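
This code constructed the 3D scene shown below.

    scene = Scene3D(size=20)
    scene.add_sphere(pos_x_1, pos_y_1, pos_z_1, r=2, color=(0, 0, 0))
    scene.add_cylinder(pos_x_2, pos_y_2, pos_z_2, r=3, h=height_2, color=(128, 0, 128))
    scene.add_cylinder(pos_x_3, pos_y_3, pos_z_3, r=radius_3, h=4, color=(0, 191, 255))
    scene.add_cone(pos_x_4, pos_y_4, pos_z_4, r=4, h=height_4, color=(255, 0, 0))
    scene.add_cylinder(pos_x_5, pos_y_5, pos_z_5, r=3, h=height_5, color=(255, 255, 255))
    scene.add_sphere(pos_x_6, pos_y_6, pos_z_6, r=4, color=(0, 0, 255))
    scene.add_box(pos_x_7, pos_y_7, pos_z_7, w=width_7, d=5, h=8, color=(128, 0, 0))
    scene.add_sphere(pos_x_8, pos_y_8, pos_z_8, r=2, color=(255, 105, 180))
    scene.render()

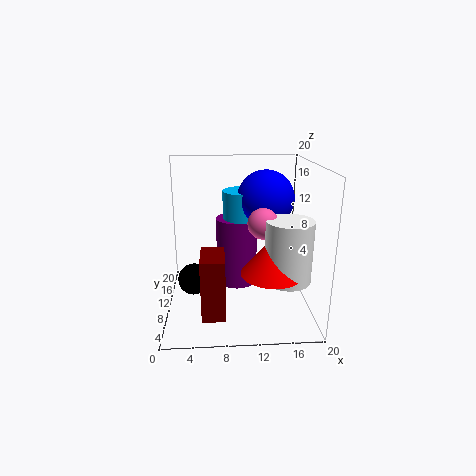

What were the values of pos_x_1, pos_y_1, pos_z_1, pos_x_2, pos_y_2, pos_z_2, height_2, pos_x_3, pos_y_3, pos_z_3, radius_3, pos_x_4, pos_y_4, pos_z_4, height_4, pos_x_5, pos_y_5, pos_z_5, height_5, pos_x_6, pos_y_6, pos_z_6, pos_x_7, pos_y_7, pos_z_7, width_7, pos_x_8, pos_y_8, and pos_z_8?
pos_x_1 = 4
pos_y_1 = 6
pos_z_1 = 6
pos_x_2 = 10
pos_y_2 = 13
pos_z_2 = 2
height_2 = 10
pos_x_3 = 11
pos_y_3 = 13
pos_z_3 = 12
radius_3 = 3
pos_x_4 = 14
pos_y_4 = 5
pos_z_4 = 7
height_4 = 5
pos_x_5 = 16
pos_y_5 = 5
pos_z_5 = 6
height_5 = 8
pos_x_6 = 14
pos_y_6 = 12
pos_z_6 = 15
pos_x_7 = 5
pos_y_7 = 2
pos_z_7 = 2
width_7 = 3
pos_x_8 = 13
pos_y_8 = 7
pos_z_8 = 13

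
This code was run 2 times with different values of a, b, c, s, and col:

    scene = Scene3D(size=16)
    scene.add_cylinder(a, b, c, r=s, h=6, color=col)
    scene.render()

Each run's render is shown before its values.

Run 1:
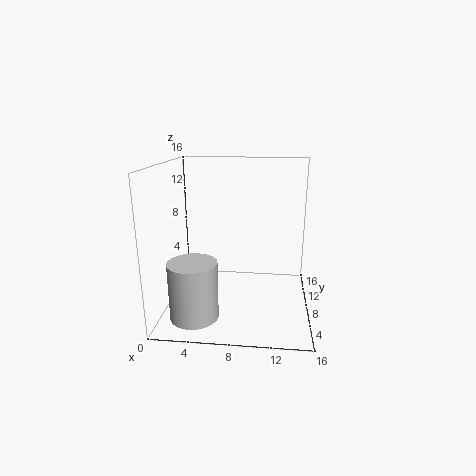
a = 4
b = 3
c = 1
s = 2.5
col = 'lightgray'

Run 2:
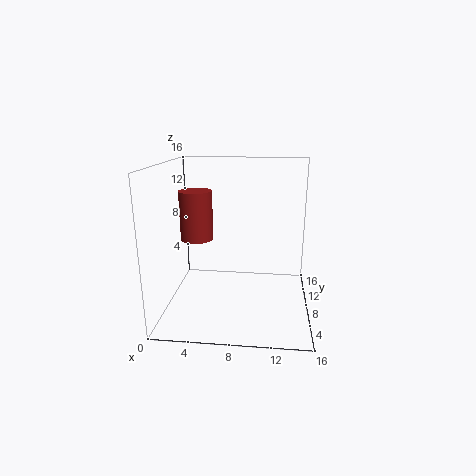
a = 2.5
b = 11.5
c = 6.5
s = 2
col = 'brown'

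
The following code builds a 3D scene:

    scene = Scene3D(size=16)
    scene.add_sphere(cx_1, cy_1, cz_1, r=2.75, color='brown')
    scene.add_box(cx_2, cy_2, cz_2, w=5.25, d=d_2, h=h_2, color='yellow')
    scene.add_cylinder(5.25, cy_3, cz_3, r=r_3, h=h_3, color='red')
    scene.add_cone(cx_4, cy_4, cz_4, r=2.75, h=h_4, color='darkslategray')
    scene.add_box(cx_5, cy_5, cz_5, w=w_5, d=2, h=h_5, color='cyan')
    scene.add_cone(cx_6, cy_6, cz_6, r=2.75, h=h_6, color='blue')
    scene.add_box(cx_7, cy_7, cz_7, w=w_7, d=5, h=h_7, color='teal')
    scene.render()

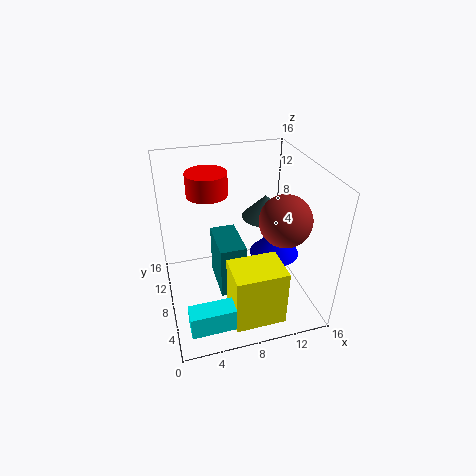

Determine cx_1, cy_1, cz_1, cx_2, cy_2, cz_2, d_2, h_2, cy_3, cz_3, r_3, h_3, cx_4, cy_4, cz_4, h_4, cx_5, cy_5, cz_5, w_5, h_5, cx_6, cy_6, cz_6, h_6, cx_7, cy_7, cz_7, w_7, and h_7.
cx_1 = 12.25; cy_1 = 5.25; cz_1 = 11; cx_2 = 5.75; cy_2 = 0.5; cz_2 = 1.75; d_2 = 4; h_2 = 6.25; cy_3 = 10.5; cz_3 = 12.5; r_3 = 2.25; h_3 = 2.5; cx_4 = 12.25; cy_4 = 11; cz_4 = 8.5; h_4 = 2.75; cx_5 = 1.25; cy_5 = 0.5; cz_5 = 2.25; w_5 = 4.5; h_5 = 2.5; cx_6 = 12; cy_6 = 7; cz_6 = 6; h_6 = 3; cx_7 = 5.25; cy_7 = 4.75; cz_7 = 3; w_7 = 2.75; h_7 = 5.75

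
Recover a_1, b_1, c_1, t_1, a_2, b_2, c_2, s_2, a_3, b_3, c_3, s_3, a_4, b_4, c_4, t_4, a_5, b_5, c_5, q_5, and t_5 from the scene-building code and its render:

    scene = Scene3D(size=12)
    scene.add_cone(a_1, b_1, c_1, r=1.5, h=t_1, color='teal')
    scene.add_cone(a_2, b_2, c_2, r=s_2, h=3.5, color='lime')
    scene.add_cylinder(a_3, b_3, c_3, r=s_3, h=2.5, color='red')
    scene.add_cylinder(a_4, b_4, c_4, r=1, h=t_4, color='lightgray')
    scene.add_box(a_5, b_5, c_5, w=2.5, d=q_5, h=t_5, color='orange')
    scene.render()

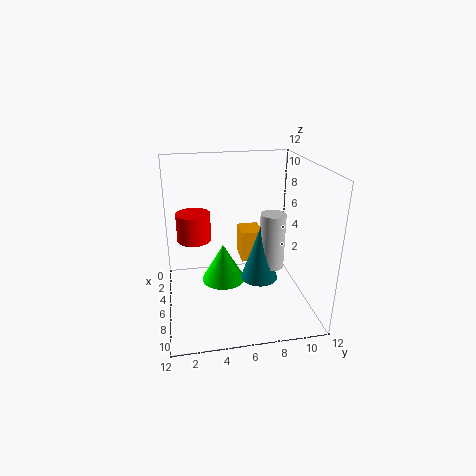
a_1 = 7.5
b_1 = 7.5
c_1 = 3
t_1 = 4.5
a_2 = 4
b_2 = 5
c_2 = 1
s_2 = 2
a_3 = 3.5
b_3 = 2.5
c_3 = 5
s_3 = 1.5
a_4 = 7.5
b_4 = 8.5
c_4 = 4
t_4 = 4.5
a_5 = 0.5
b_5 = 7
c_5 = 2
q_5 = 2
t_5 = 3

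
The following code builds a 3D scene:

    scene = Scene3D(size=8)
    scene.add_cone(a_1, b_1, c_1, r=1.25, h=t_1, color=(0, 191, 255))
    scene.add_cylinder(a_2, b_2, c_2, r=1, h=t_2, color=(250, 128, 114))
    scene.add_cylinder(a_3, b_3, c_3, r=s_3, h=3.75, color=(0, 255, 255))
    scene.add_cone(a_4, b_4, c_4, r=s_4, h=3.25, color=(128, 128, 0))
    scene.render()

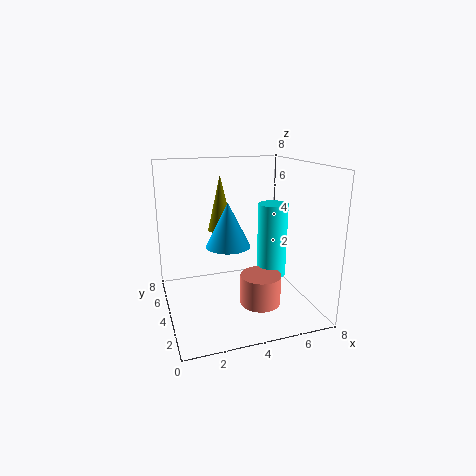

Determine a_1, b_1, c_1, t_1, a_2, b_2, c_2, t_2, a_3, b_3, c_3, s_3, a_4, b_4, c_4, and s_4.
a_1 = 3.5
b_1 = 4.25
c_1 = 3.5
t_1 = 2.5
a_2 = 4.25
b_2 = 1.25
c_2 = 1.5
t_2 = 1.5
a_3 = 5.25
b_3 = 2.25
c_3 = 2.5
s_3 = 0.75
a_4 = 3.5
b_4 = 5.75
c_4 = 4
s_4 = 0.75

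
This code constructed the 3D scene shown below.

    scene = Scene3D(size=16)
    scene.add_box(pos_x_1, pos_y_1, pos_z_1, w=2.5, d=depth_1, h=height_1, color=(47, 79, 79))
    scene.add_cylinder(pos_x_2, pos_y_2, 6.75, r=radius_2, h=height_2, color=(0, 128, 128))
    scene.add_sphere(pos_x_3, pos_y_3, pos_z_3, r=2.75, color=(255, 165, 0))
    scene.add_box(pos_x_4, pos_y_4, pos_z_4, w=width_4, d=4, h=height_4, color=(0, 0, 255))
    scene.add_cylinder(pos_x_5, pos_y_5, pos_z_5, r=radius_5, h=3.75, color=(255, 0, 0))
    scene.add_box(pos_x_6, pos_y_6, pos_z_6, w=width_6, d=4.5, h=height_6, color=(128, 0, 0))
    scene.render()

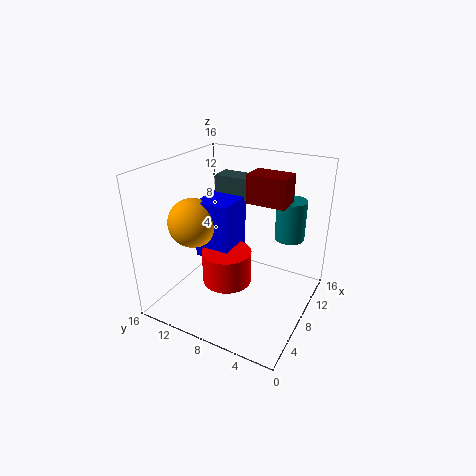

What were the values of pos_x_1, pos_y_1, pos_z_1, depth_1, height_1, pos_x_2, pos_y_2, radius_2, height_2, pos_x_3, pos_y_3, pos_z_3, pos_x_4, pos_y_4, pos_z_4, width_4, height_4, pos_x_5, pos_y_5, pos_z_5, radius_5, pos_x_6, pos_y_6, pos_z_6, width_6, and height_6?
pos_x_1 = 10.25
pos_y_1 = 8
pos_z_1 = 11.5
depth_1 = 4.25
height_1 = 2.5
pos_x_2 = 13
pos_y_2 = 3.75
radius_2 = 1.75
height_2 = 4.75
pos_x_3 = 6.25
pos_y_3 = 12.75
pos_z_3 = 9.5
pos_x_4 = 6.25
pos_y_4 = 8.5
pos_z_4 = 5.5
width_4 = 4.5
height_4 = 6.5
pos_x_5 = 6.75
pos_y_5 = 8.75
pos_z_5 = 3
radius_5 = 2.75
pos_x_6 = 9.75
pos_y_6 = 3.5
pos_z_6 = 11.5
width_6 = 3
height_6 = 3.25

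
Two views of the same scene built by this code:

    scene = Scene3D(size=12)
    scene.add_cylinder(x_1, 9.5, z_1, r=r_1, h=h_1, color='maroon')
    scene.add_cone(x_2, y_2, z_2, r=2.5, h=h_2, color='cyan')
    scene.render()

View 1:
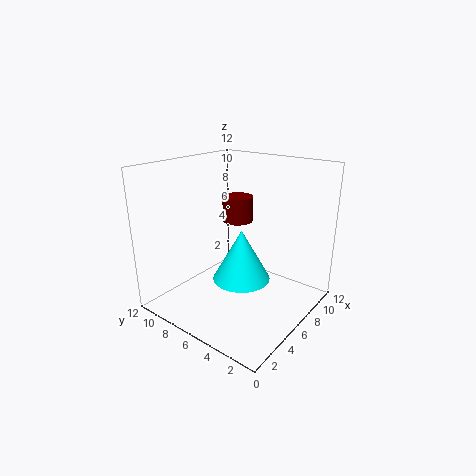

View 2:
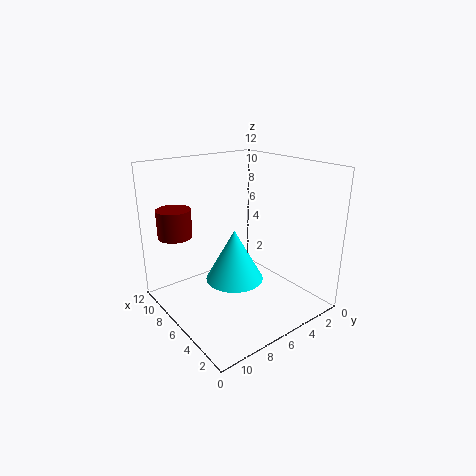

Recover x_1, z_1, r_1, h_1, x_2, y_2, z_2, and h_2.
x_1 = 10.5; z_1 = 5.5; r_1 = 1.5; h_1 = 2.5; x_2 = 6.5; y_2 = 6; z_2 = 2; h_2 = 4.5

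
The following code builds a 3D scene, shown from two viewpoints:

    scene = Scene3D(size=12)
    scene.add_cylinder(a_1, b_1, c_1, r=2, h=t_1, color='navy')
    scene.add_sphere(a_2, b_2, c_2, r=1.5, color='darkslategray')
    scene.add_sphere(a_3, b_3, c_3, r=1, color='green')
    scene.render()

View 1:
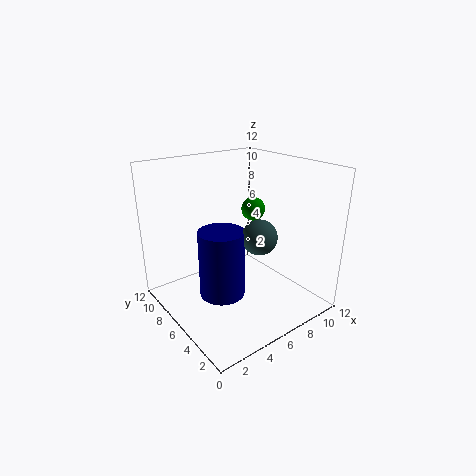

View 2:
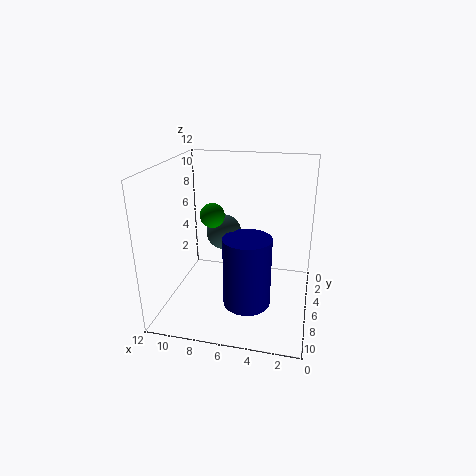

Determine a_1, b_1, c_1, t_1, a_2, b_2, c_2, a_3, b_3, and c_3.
a_1 = 5, b_1 = 7, c_1 = 0.5, t_1 = 6, a_2 = 7.5, b_2 = 5, c_2 = 6, a_3 = 8, b_3 = 6.5, c_3 = 8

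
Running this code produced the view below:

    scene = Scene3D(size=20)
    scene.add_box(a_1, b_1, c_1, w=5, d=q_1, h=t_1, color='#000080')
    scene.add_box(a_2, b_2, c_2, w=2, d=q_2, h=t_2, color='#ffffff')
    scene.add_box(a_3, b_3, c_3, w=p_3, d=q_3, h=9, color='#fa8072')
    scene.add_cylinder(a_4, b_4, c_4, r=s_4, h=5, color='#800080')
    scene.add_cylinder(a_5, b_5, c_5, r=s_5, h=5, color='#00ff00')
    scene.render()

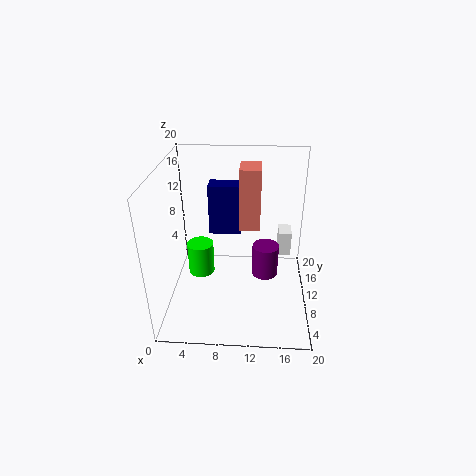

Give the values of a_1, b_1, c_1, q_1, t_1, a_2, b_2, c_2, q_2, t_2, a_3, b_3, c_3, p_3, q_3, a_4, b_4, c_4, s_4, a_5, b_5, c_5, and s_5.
a_1 = 5
b_1 = 16
c_1 = 7
q_1 = 3
t_1 = 8
a_2 = 16
b_2 = 15
c_2 = 4
q_2 = 3
t_2 = 4
a_3 = 10
b_3 = 12
c_3 = 10
p_3 = 3
q_3 = 4
a_4 = 14
b_4 = 13
c_4 = 2
s_4 = 2
a_5 = 4
b_5 = 13
c_5 = 2
s_5 = 2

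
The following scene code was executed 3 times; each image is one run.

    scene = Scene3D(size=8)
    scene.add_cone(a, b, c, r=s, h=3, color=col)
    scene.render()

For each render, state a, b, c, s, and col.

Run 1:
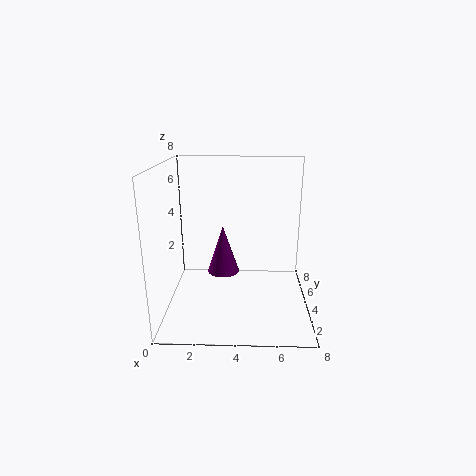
a = 3; b = 6; c = 1; s = 1; col = 'purple'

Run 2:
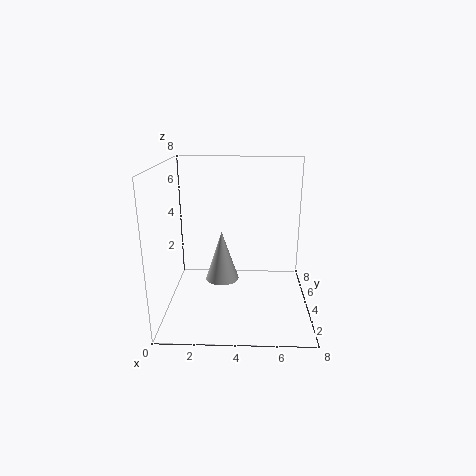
a = 3; b = 5; c = 1; s = 1; col = 'lightgray'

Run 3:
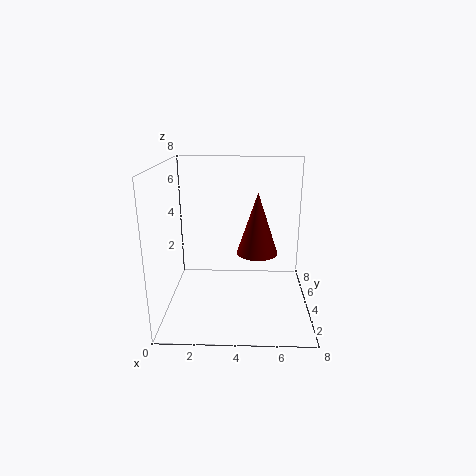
a = 5; b = 2; c = 4; s = 1; col = 'maroon'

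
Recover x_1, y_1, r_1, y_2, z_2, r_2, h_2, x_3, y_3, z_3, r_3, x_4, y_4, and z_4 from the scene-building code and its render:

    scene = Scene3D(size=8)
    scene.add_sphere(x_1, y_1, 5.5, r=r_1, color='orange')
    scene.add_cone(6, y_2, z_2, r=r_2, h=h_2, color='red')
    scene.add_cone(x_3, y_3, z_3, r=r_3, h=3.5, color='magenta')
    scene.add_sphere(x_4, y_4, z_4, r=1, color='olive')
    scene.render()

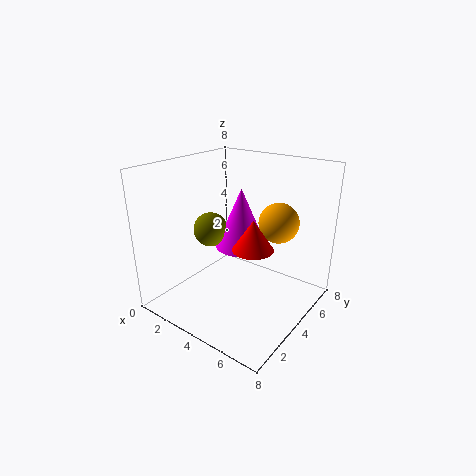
x_1 = 6.5, y_1 = 4, r_1 = 1, y_2 = 2.5, z_2 = 4.5, r_2 = 1, h_2 = 1.5, x_3 = 3.5, y_3 = 5, z_3 = 3, r_3 = 1.5, x_4 = 2, y_4 = 4, z_4 = 4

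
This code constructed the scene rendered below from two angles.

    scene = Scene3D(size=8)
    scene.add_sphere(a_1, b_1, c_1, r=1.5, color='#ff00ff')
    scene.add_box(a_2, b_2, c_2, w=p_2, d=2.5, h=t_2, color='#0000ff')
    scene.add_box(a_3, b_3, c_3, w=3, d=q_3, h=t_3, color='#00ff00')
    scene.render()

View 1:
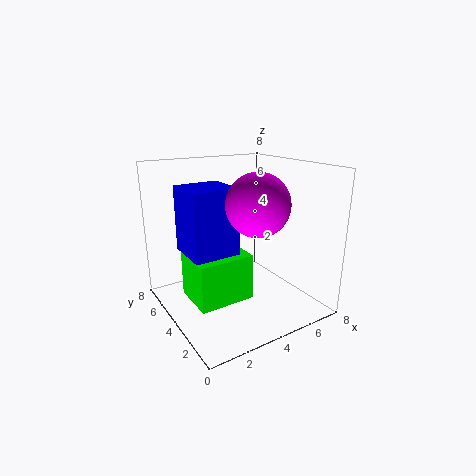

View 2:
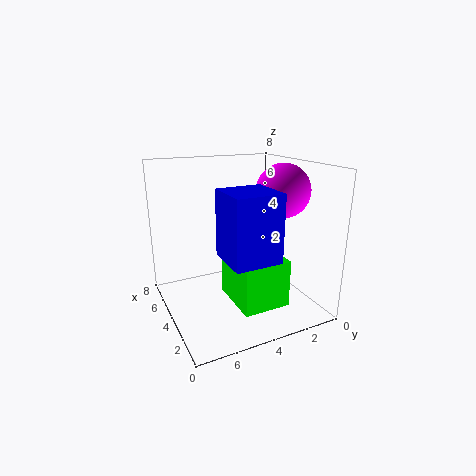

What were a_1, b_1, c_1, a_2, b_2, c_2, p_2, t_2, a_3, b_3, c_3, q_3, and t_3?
a_1 = 3.5; b_1 = 1.5; c_1 = 6.5; a_2 = 1; b_2 = 3; c_2 = 3.5; p_2 = 2.5; t_2 = 3.5; a_3 = 1; b_3 = 2.5; c_3 = 1; q_3 = 2.5; t_3 = 2.5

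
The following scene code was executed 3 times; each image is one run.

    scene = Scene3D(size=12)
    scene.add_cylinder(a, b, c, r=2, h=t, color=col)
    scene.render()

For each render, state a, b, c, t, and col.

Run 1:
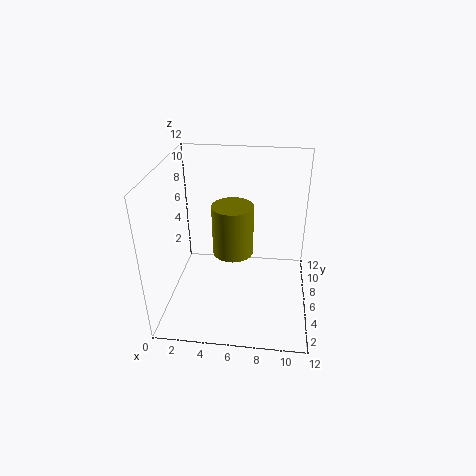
a = 5
b = 10
c = 2
t = 5
col = 'olive'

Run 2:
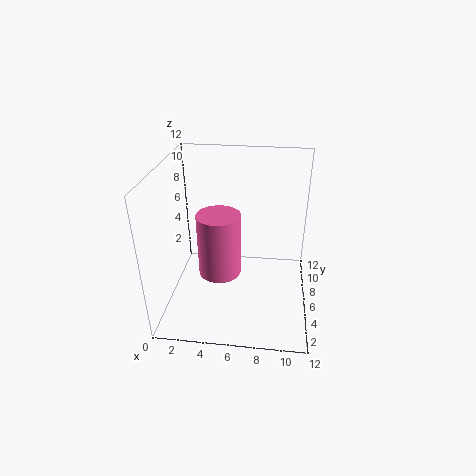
a = 4
b = 8
c = 1
t = 6
col = 'hotpink'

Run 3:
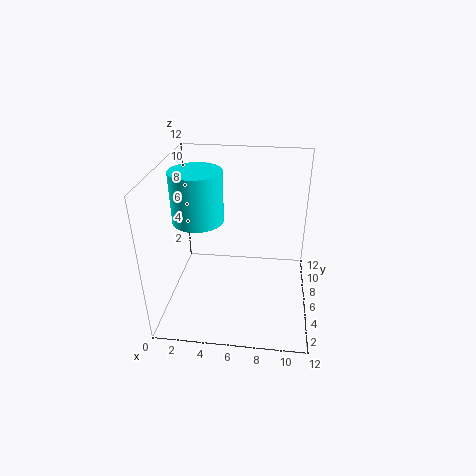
a = 3
b = 5
c = 8
t = 4
col = 'cyan'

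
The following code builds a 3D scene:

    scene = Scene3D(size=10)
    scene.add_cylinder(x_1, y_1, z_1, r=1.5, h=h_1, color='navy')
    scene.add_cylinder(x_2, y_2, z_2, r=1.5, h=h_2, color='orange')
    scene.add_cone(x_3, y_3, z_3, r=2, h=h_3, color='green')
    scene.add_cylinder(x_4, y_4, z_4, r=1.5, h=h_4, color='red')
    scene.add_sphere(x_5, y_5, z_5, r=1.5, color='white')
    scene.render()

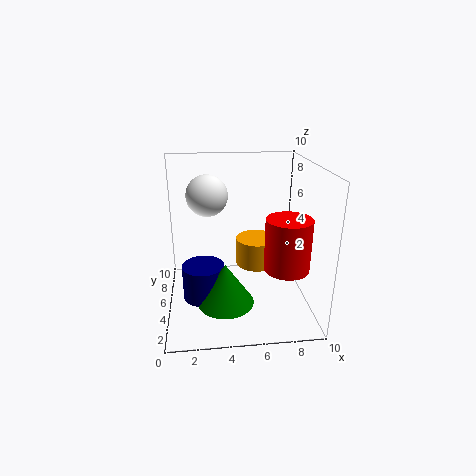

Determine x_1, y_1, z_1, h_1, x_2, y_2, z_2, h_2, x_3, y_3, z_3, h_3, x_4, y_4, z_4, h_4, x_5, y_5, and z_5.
x_1 = 2.5; y_1 = 5; z_1 = 0.5; h_1 = 2.5; x_2 = 6.5; y_2 = 6; z_2 = 2.5; h_2 = 2; x_3 = 4; y_3 = 4; z_3 = 0.5; h_3 = 3; x_4 = 8; y_4 = 3; z_4 = 3.5; h_4 = 3.5; x_5 = 3; y_5 = 7; z_5 = 7.5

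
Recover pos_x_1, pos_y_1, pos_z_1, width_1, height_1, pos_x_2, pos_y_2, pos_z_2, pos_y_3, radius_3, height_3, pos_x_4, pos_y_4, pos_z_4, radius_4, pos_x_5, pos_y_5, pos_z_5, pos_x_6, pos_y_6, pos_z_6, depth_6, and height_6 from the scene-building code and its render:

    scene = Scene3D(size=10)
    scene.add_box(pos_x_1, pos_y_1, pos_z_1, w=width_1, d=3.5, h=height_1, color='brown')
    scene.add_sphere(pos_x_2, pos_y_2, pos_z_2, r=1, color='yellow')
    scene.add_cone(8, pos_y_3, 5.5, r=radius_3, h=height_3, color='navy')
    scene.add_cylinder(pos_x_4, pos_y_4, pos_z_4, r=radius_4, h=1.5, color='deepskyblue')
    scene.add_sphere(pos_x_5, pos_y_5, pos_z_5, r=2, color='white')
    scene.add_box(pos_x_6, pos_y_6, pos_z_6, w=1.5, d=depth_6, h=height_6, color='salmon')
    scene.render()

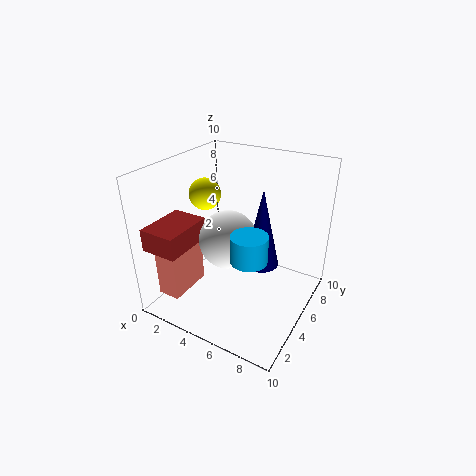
pos_x_1 = 0.5, pos_y_1 = 0.5, pos_z_1 = 5, width_1 = 2.5, height_1 = 1.5, pos_x_2 = 3.5, pos_y_2 = 3.5, pos_z_2 = 8.5, pos_y_3 = 2.5, radius_3 = 1, height_3 = 4.5, pos_x_4 = 8, pos_y_4 = 1, pos_z_4 = 6.5, radius_4 = 1, pos_x_5 = 4.5, pos_y_5 = 4.5, pos_z_5 = 5, pos_x_6 = 1.5, pos_y_6 = 0.5, pos_z_6 = 2, depth_6 = 3, height_6 = 4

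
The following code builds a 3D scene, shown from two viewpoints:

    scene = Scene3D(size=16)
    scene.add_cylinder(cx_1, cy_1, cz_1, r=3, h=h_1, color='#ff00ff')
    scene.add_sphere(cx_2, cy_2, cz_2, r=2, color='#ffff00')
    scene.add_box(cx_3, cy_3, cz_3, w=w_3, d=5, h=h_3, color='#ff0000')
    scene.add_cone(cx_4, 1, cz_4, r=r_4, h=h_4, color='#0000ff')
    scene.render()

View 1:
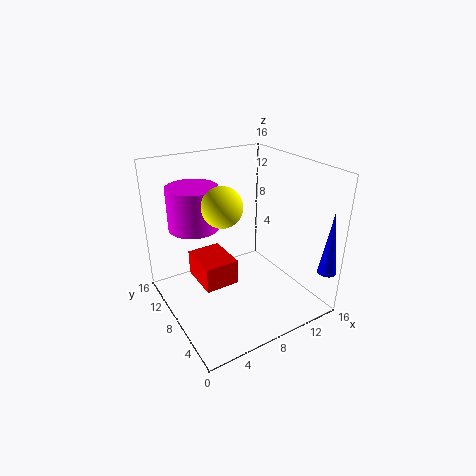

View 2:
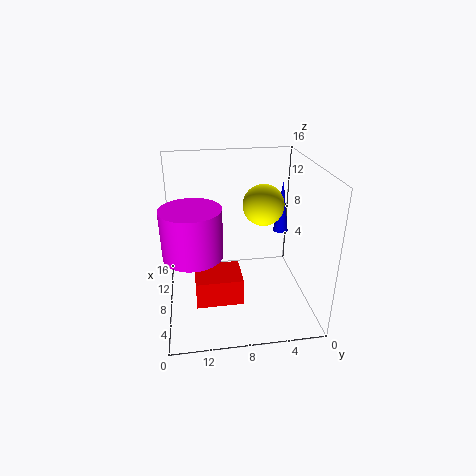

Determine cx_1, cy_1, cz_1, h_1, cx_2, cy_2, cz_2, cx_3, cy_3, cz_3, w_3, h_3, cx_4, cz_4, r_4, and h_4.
cx_1 = 5, cy_1 = 13, cz_1 = 8, h_1 = 5, cx_2 = 5, cy_2 = 6, cz_2 = 13, cx_3 = 4, cy_3 = 8, cz_3 = 2, w_3 = 4, h_3 = 3, cx_4 = 15, cz_4 = 5, r_4 = 1, h_4 = 7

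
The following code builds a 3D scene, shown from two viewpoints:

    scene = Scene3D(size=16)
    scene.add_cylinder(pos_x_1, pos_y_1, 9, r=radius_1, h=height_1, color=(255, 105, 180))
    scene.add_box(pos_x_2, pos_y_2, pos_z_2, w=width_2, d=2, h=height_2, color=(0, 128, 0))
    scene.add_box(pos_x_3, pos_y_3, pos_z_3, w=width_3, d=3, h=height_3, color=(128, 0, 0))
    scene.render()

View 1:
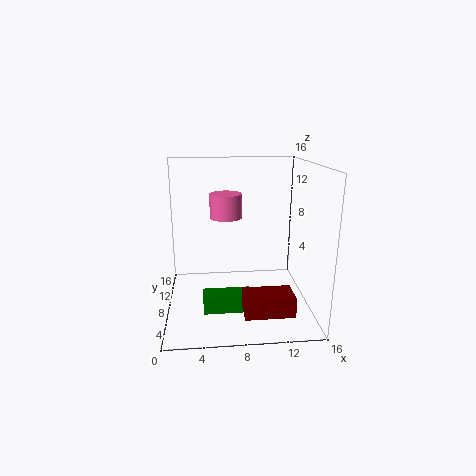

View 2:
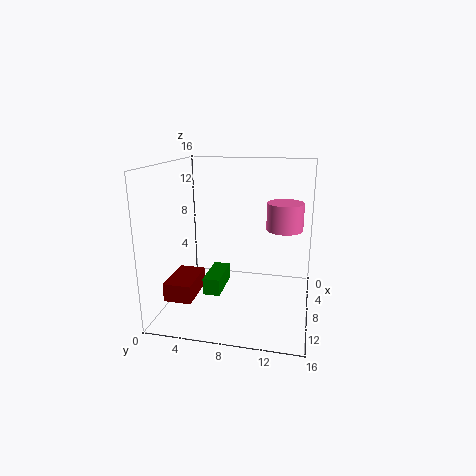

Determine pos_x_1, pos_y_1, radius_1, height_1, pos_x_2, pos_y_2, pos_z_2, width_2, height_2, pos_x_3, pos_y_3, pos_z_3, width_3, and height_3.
pos_x_1 = 7; pos_y_1 = 13; radius_1 = 2; height_1 = 3; pos_x_2 = 4; pos_y_2 = 4; pos_z_2 = 1; width_2 = 5; height_2 = 2; pos_x_3 = 8; pos_y_3 = 1; pos_z_3 = 2; width_3 = 5; height_3 = 2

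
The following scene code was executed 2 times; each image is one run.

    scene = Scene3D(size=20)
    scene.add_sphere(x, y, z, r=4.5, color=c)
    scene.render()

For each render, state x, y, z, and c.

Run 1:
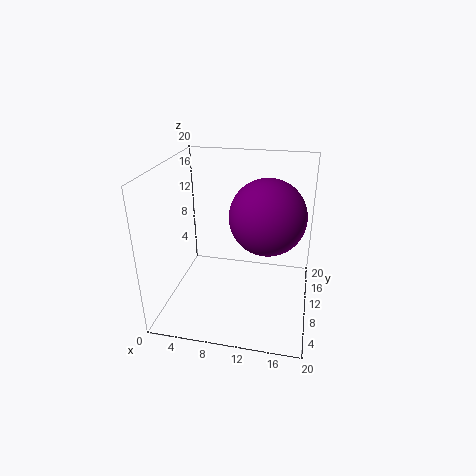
x = 14.5, y = 5.5, z = 15.5, c = 'purple'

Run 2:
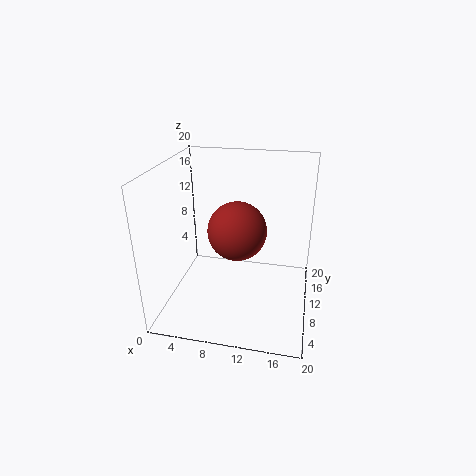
x = 9, y = 14, z = 9, c = 'brown'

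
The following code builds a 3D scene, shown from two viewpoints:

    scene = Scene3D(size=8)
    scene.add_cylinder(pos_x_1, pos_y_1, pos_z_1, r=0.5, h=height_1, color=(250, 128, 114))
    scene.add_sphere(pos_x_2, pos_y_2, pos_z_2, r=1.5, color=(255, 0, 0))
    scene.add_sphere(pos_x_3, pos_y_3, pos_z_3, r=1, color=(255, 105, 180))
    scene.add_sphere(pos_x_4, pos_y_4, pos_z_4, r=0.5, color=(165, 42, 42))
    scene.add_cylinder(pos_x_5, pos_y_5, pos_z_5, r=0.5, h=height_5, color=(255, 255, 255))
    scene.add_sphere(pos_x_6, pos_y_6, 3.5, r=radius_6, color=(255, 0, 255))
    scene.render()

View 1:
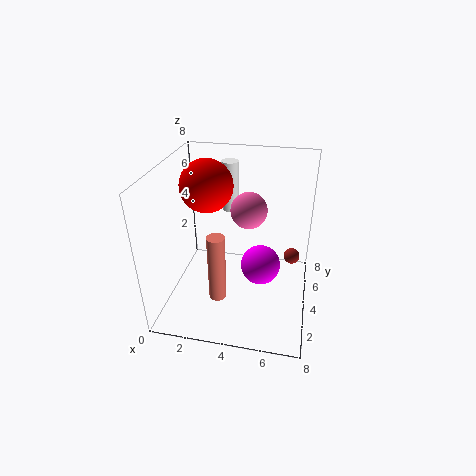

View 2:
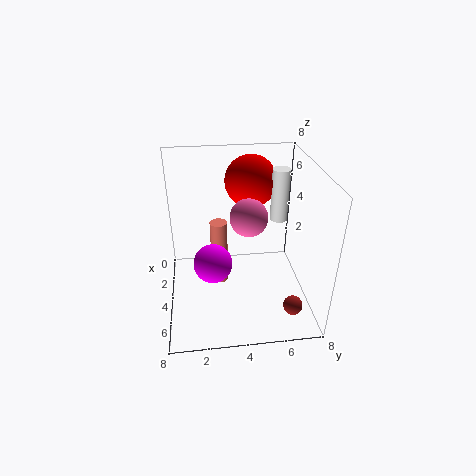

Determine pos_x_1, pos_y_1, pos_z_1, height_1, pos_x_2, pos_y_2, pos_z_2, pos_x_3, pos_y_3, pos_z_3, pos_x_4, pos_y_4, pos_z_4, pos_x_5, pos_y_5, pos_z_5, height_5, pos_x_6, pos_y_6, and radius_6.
pos_x_1 = 3; pos_y_1 = 3; pos_z_1 = 0.5; height_1 = 4; pos_x_2 = 2; pos_y_2 = 5; pos_z_2 = 6.5; pos_x_3 = 4.5; pos_y_3 = 4.5; pos_z_3 = 5.5; pos_x_4 = 7; pos_y_4 = 6.5; pos_z_4 = 1.5; pos_x_5 = 3; pos_y_5 = 6.5; pos_z_5 = 4.5; height_5 = 3; pos_x_6 = 5.5; pos_y_6 = 2.5; radius_6 = 1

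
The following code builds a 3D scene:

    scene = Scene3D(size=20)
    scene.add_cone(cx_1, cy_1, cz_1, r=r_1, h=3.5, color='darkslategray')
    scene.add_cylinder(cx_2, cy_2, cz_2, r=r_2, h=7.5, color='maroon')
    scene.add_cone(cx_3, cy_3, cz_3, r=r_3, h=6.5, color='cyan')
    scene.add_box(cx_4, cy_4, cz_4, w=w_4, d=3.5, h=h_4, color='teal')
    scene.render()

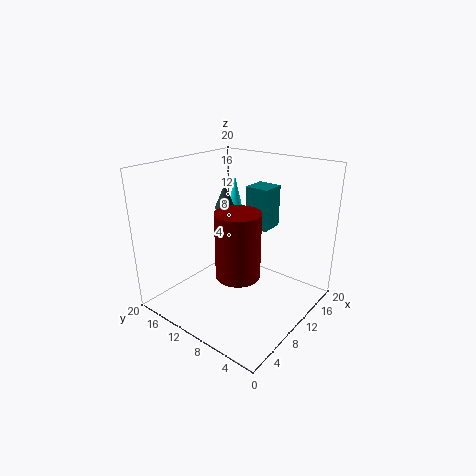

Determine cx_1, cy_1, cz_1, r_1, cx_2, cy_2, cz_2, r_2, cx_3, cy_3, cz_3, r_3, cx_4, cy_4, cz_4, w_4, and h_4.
cx_1 = 12
cy_1 = 14
cz_1 = 13
r_1 = 1.5
cx_2 = 3
cy_2 = 4.5
cz_2 = 9.5
r_2 = 2.5
cx_3 = 15
cy_3 = 14.5
cz_3 = 10.5
r_3 = 1.5
cx_4 = 13
cy_4 = 7.5
cz_4 = 10.5
w_4 = 3.5
h_4 = 6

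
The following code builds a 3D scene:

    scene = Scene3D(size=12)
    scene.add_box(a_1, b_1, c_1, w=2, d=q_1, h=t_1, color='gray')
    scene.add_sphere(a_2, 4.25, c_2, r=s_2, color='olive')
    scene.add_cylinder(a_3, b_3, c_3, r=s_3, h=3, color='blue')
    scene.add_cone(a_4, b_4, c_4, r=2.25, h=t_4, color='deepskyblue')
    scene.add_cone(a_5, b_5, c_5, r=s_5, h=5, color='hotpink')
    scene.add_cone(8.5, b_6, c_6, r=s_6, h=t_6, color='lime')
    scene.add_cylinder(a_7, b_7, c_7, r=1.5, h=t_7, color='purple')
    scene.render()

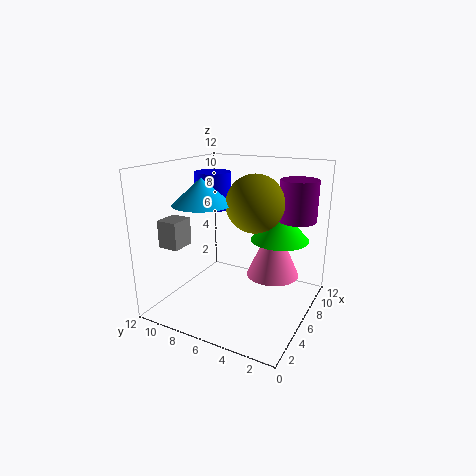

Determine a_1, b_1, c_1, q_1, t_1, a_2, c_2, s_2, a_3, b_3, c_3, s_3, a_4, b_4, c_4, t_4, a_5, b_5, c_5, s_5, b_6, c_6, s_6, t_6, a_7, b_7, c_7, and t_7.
a_1 = 2.25; b_1 = 9.5; c_1 = 5.5; q_1 = 1.75; t_1 = 2.25; a_2 = 5.5; c_2 = 9.25; s_2 = 2.25; a_3 = 6.25; b_3 = 8.5; c_3 = 8.25; s_3 = 1.5; a_4 = 3.5; b_4 = 7.75; c_4 = 9.25; t_4 = 2; a_5 = 7.75; b_5 = 3.5; c_5 = 2.5; s_5 = 2.25; b_6 = 3.25; c_6 = 5.5; s_6 = 2.5; t_6 = 2.75; a_7 = 7.5; b_7 = 1.5; c_7 = 7.75; t_7 = 3.25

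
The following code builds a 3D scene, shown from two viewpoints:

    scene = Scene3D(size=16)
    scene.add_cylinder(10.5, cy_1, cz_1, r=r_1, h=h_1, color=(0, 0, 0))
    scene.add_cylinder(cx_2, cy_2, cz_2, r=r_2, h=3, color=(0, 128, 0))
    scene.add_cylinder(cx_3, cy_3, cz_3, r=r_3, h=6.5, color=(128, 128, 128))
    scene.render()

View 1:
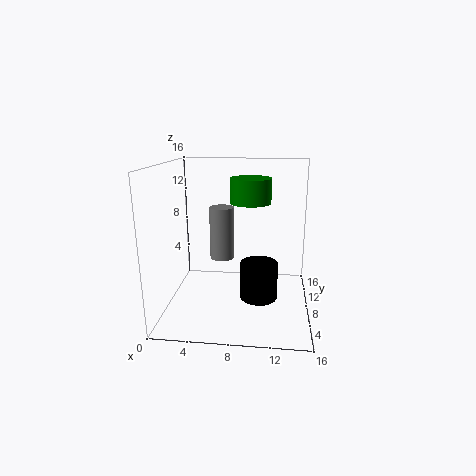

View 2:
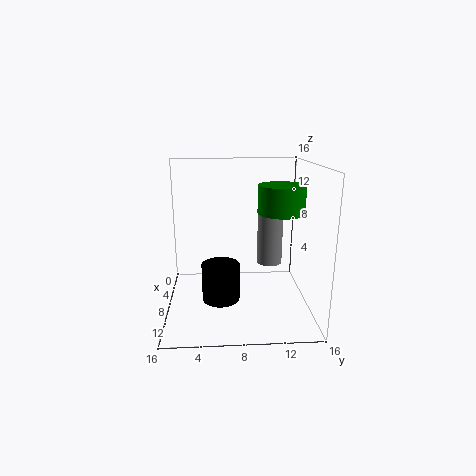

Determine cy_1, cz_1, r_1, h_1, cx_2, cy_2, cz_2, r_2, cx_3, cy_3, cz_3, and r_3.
cy_1 = 6
cz_1 = 2
r_1 = 2
h_1 = 4
cx_2 = 9
cy_2 = 12.5
cz_2 = 11
r_2 = 2.5
cx_3 = 5.5
cy_3 = 12
cz_3 = 4
r_3 = 1.5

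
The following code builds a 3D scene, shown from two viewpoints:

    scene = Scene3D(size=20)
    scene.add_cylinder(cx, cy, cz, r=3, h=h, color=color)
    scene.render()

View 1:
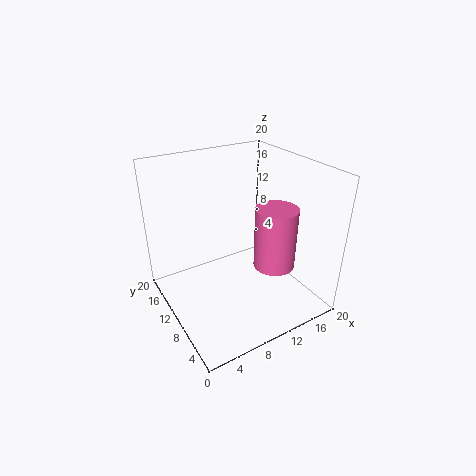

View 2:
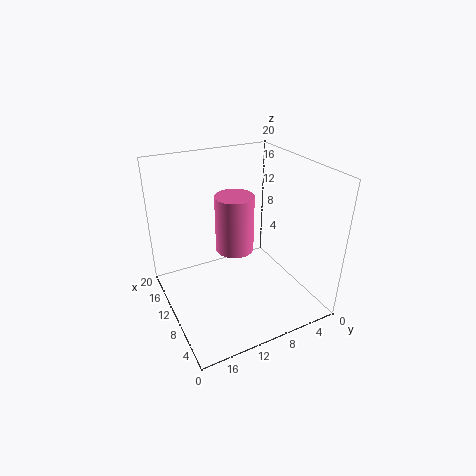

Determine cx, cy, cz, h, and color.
cx = 15
cy = 8
cz = 5
h = 9
color = 'hotpink'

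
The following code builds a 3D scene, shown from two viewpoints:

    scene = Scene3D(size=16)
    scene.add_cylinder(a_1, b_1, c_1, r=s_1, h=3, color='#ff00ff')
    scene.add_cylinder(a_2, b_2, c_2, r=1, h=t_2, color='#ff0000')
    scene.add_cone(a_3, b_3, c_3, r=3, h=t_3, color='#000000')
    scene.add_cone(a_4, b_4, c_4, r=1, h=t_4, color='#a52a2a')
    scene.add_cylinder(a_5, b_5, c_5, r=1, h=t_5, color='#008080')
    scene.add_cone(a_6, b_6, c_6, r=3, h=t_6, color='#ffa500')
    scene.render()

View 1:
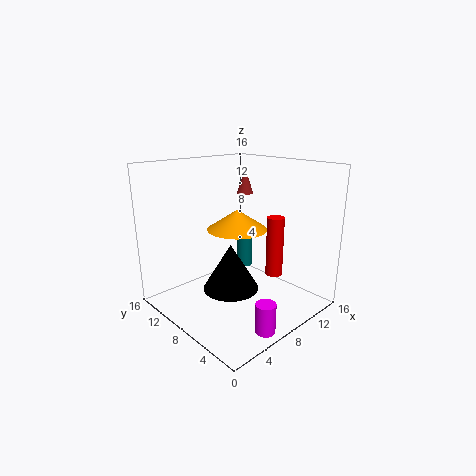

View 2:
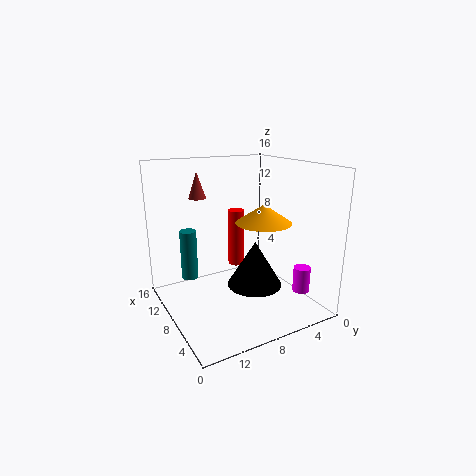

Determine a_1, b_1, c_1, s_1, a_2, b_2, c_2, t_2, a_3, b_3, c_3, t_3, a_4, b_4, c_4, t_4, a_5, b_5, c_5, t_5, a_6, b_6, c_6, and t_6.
a_1 = 5
b_1 = 1
c_1 = 1
s_1 = 1
a_2 = 12
b_2 = 6
c_2 = 3
t_2 = 7
a_3 = 6
b_3 = 7
c_3 = 3
t_3 = 5
a_4 = 12
b_4 = 11
c_4 = 12
t_4 = 3
a_5 = 13
b_5 = 12
c_5 = 2
t_5 = 6
a_6 = 6
b_6 = 6
c_6 = 10
t_6 = 2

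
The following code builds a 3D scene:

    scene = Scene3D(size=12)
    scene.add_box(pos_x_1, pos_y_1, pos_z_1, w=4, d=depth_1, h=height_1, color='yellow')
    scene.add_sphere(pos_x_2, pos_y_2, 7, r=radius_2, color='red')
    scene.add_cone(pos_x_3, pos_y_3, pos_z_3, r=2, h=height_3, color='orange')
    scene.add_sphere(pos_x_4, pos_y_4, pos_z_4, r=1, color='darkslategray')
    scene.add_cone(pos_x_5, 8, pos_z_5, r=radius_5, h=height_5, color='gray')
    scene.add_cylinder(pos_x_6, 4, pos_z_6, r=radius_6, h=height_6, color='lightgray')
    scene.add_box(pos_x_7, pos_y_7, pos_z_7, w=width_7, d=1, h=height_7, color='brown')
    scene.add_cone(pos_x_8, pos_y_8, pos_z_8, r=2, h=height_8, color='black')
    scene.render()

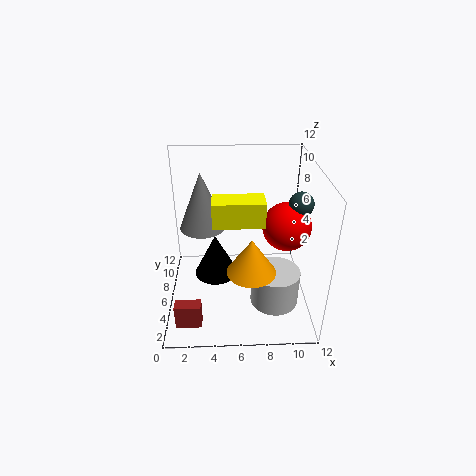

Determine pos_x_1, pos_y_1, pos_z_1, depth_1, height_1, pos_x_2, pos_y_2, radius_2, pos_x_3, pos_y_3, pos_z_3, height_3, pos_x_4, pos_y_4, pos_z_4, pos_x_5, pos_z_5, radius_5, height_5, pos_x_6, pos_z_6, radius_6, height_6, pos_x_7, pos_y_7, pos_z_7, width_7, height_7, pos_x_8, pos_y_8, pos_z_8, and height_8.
pos_x_1 = 4
pos_y_1 = 4
pos_z_1 = 8
depth_1 = 2
height_1 = 2
pos_x_2 = 10
pos_y_2 = 6
radius_2 = 2
pos_x_3 = 7
pos_y_3 = 4
pos_z_3 = 4
height_3 = 3
pos_x_4 = 11
pos_y_4 = 6
pos_z_4 = 9
pos_x_5 = 3
pos_z_5 = 6
radius_5 = 2
height_5 = 5
pos_x_6 = 9
pos_z_6 = 1
radius_6 = 2
height_6 = 3
pos_x_7 = 1
pos_y_7 = 1
pos_z_7 = 1
width_7 = 2
height_7 = 2
pos_x_8 = 4
pos_y_8 = 8
pos_z_8 = 1
height_8 = 4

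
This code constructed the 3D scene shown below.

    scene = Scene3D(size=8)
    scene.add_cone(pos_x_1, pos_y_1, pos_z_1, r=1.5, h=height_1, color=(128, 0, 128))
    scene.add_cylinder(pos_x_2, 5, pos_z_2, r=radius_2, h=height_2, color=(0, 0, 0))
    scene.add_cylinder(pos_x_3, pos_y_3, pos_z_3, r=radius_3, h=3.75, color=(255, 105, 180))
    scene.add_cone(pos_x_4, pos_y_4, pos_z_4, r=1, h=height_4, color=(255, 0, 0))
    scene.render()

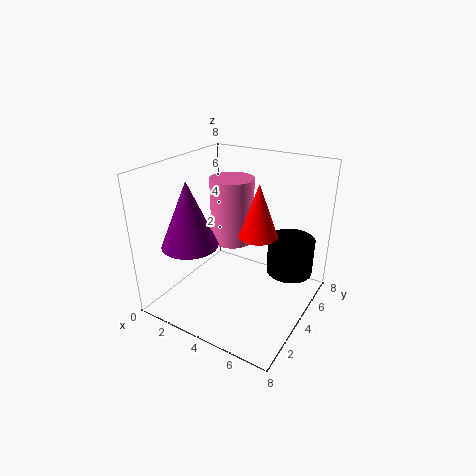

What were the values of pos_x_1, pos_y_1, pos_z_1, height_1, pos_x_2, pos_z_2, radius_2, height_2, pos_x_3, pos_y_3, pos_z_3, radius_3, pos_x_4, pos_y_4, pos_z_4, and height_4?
pos_x_1 = 2.25, pos_y_1 = 2, pos_z_1 = 4, height_1 = 3.5, pos_x_2 = 6.75, pos_z_2 = 2.25, radius_2 = 1.25, height_2 = 2, pos_x_3 = 3, pos_y_3 = 5, pos_z_3 = 3.25, radius_3 = 1.25, pos_x_4 = 5.5, pos_y_4 = 3.5, pos_z_4 = 4.75, height_4 = 2.75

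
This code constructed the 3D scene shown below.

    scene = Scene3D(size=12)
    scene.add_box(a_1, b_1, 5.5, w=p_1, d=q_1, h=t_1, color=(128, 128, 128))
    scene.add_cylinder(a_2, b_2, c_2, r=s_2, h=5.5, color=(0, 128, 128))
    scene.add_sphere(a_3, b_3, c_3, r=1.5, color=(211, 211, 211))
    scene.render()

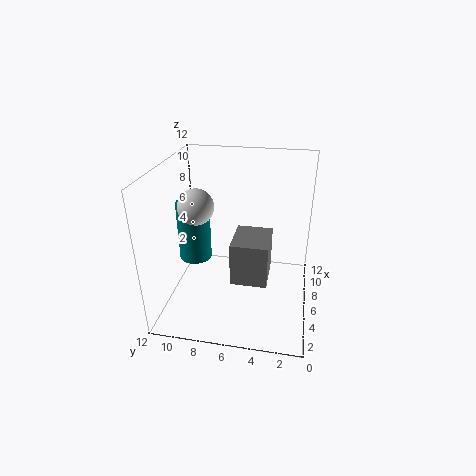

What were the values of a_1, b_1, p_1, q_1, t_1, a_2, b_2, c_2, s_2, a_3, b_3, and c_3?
a_1 = 0.5, b_1 = 3, p_1 = 3, q_1 = 2.5, t_1 = 3, a_2 = 8, b_2 = 10.5, c_2 = 2.5, s_2 = 1.5, a_3 = 6, b_3 = 9.5, c_3 = 8.5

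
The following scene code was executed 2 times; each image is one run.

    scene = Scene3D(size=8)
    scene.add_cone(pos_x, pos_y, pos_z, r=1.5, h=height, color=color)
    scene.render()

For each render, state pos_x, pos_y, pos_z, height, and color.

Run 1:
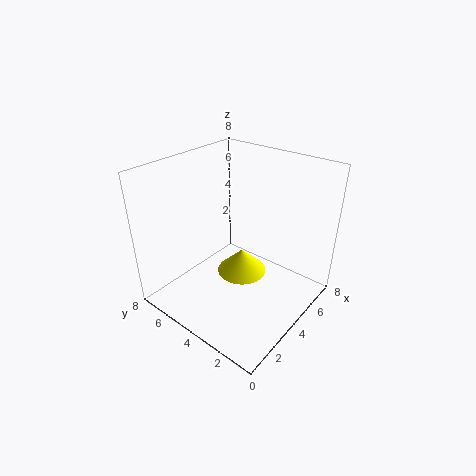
pos_x = 5; pos_y = 4.5; pos_z = 1; height = 1.5; color = 'yellow'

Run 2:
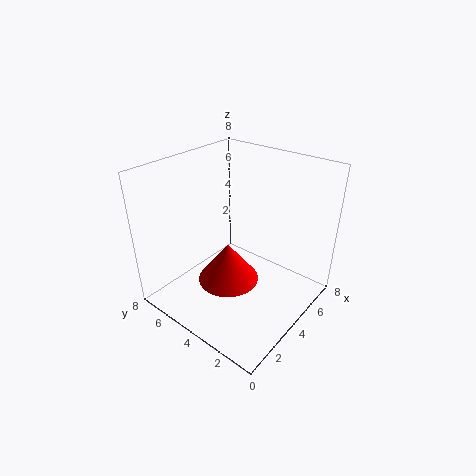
pos_x = 2; pos_y = 3; pos_z = 3; height = 2; color = 'red'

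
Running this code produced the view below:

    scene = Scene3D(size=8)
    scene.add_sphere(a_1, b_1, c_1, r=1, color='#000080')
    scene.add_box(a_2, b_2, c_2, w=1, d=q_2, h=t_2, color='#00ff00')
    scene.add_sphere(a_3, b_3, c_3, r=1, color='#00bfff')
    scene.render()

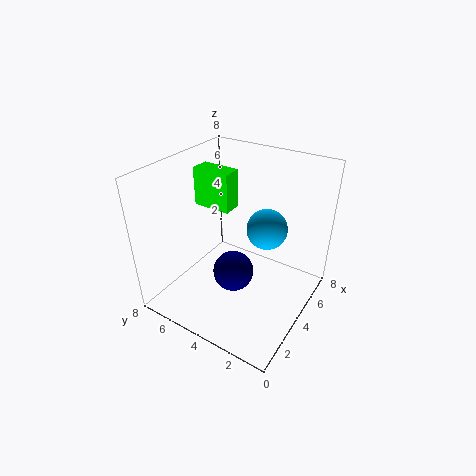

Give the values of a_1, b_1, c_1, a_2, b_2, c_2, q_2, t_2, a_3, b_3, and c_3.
a_1 = 2, b_1 = 3, c_1 = 3.5, a_2 = 3, b_2 = 4, c_2 = 6, q_2 = 2, t_2 = 2, a_3 = 3.5, b_3 = 2, c_3 = 5.5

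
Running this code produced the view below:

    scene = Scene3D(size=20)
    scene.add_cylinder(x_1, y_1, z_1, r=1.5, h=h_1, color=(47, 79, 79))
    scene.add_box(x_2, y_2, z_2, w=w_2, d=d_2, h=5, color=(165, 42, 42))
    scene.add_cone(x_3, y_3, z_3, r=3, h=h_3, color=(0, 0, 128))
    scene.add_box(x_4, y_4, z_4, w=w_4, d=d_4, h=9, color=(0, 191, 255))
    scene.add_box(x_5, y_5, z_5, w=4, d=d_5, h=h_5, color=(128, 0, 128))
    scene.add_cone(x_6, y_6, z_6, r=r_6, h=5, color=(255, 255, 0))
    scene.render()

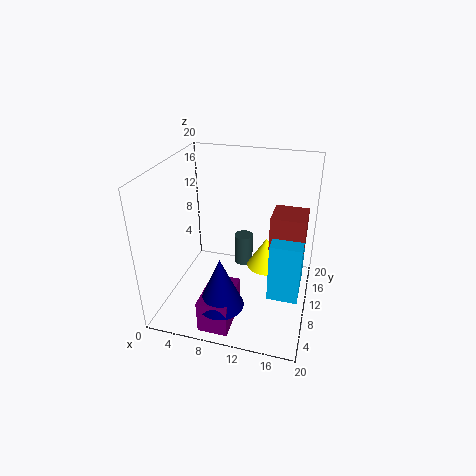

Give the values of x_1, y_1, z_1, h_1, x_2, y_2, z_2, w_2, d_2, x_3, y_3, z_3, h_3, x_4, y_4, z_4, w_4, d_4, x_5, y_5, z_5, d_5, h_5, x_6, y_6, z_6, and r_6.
x_1 = 9
y_1 = 17
z_1 = 1.5
h_1 = 5
x_2 = 14
y_2 = 12
z_2 = 7.5
w_2 = 5
d_2 = 5
x_3 = 9.5
y_3 = 3.5
z_3 = 3.5
h_3 = 7
x_4 = 14.5
y_4 = 9.5
z_4 = 0.5
w_4 = 4.5
d_4 = 7
x_5 = 7
y_5 = 1
z_5 = 0.5
d_5 = 6.5
h_5 = 4.5
x_6 = 13
y_6 = 16
z_6 = 2
r_6 = 3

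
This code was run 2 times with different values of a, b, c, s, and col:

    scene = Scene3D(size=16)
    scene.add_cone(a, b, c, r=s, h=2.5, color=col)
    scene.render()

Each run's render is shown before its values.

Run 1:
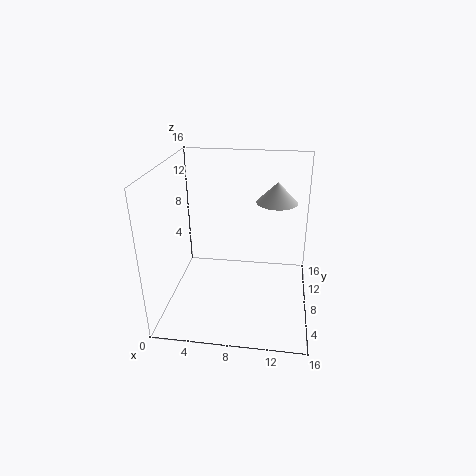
a = 12, b = 13, c = 10.5, s = 2.5, col = 'lightgray'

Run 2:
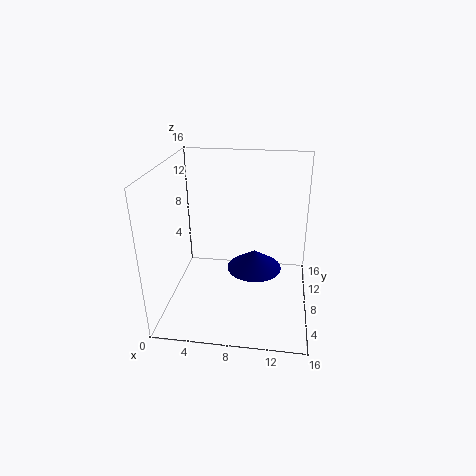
a = 9.5, b = 12.5, c = 1.5, s = 3.5, col = 'navy'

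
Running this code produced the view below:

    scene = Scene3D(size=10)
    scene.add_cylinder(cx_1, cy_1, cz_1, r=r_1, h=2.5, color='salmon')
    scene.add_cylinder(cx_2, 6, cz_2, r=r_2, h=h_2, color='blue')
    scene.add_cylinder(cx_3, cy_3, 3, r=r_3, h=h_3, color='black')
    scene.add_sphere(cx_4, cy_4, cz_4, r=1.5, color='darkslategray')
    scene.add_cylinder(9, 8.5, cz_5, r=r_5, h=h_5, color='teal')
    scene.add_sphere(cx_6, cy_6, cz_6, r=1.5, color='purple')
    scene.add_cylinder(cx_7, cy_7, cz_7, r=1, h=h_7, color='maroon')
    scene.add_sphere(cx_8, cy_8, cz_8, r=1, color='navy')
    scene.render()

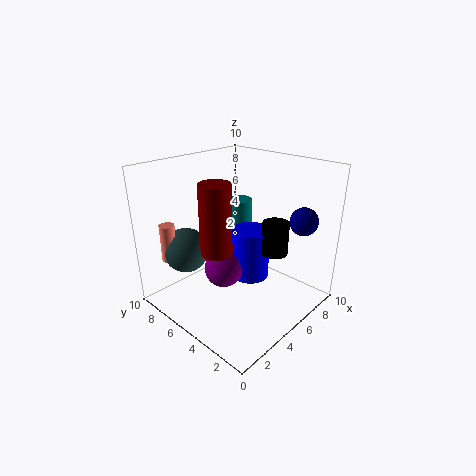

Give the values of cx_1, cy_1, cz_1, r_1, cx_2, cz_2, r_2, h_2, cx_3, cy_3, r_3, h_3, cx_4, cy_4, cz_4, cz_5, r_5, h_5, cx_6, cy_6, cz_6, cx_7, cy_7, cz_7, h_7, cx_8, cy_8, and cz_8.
cx_1 = 1
cy_1 = 7.5
cz_1 = 4
r_1 = 0.5
cx_2 = 7.5
cz_2 = 0.5
r_2 = 1.5
h_2 = 4
cx_3 = 8
cy_3 = 4
r_3 = 1
h_3 = 2.5
cx_4 = 2
cy_4 = 7
cz_4 = 4.5
cz_5 = 2
r_5 = 1
h_5 = 4
cx_6 = 5.5
cy_6 = 7
cz_6 = 1.5
cx_7 = 2.5
cy_7 = 4.5
cz_7 = 5
h_7 = 4.5
cx_8 = 8.5
cy_8 = 2
cz_8 = 6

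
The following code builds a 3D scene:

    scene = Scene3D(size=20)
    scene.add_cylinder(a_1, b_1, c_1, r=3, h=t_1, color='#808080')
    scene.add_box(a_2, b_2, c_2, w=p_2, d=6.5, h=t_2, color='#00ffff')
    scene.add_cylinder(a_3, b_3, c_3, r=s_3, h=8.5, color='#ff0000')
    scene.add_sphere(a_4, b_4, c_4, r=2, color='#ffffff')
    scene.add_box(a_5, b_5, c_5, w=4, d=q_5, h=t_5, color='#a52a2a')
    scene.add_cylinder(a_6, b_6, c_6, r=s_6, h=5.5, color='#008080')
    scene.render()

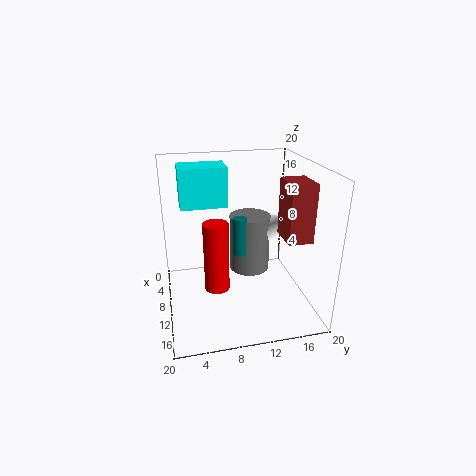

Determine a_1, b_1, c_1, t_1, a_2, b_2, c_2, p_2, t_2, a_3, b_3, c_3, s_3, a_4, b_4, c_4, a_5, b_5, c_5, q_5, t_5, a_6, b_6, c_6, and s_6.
a_1 = 7
b_1 = 12.5
c_1 = 3.5
t_1 = 8.5
a_2 = 4
b_2 = 2.5
c_2 = 14
p_2 = 4.5
t_2 = 5.5
a_3 = 16
b_3 = 6
c_3 = 6.5
s_3 = 1.5
a_4 = 7.5
b_4 = 15.5
c_4 = 10
a_5 = 14.5
b_5 = 14
c_5 = 12.5
q_5 = 3
t_5 = 7
a_6 = 9
b_6 = 10.5
c_6 = 7
s_6 = 1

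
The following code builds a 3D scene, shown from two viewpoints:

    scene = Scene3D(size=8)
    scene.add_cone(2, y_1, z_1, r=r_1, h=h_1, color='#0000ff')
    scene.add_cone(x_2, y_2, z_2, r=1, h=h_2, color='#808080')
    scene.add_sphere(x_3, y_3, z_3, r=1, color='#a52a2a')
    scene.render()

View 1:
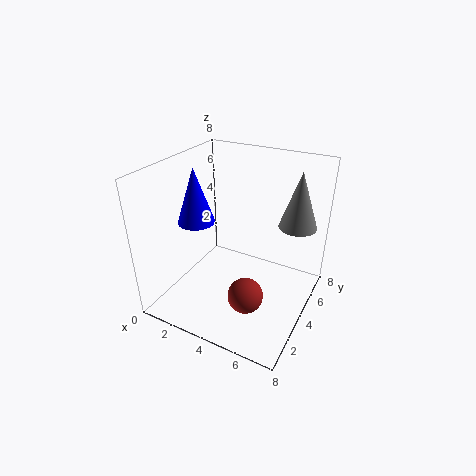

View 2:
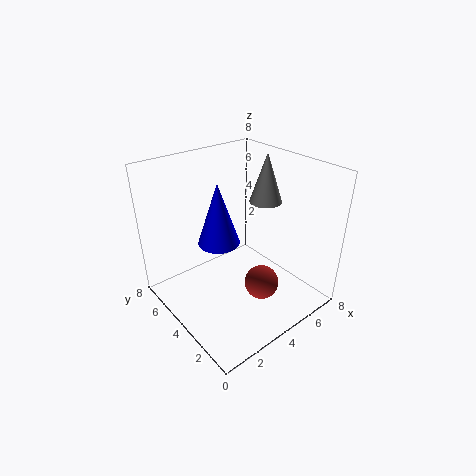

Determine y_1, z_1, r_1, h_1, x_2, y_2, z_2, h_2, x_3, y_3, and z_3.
y_1 = 3
z_1 = 5
r_1 = 1
h_1 = 3
x_2 = 7
y_2 = 5
z_2 = 5
h_2 = 3
x_3 = 5
y_3 = 3
z_3 = 1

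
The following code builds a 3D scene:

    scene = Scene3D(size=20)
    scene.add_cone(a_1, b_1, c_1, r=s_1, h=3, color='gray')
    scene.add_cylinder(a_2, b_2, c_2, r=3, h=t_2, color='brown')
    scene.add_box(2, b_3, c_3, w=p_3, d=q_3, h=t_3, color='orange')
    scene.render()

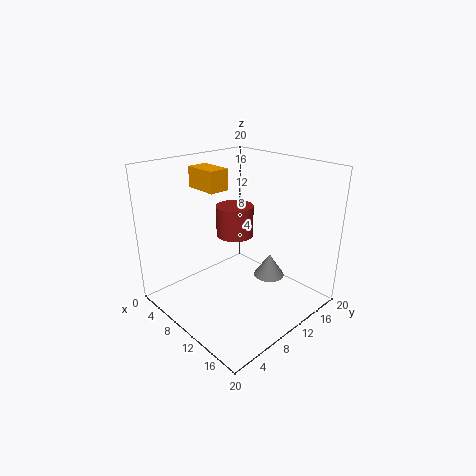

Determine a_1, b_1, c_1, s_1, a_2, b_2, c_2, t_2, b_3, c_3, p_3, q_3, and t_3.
a_1 = 15; b_1 = 11; c_1 = 6; s_1 = 2; a_2 = 4; b_2 = 15; c_2 = 7; t_2 = 5; b_3 = 8; c_3 = 16; p_3 = 5; q_3 = 3; t_3 = 3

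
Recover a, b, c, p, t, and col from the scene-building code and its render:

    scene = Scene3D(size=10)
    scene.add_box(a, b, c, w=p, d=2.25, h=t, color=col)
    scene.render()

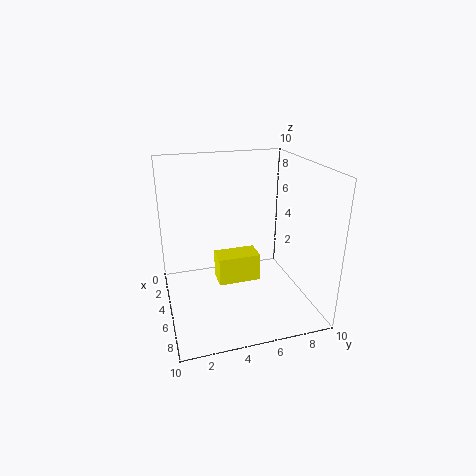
a = 8.75
b = 2.5
c = 4.75
p = 1.25
t = 1.5
col = 'yellow'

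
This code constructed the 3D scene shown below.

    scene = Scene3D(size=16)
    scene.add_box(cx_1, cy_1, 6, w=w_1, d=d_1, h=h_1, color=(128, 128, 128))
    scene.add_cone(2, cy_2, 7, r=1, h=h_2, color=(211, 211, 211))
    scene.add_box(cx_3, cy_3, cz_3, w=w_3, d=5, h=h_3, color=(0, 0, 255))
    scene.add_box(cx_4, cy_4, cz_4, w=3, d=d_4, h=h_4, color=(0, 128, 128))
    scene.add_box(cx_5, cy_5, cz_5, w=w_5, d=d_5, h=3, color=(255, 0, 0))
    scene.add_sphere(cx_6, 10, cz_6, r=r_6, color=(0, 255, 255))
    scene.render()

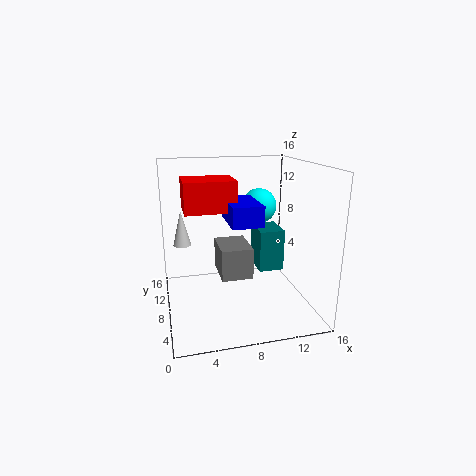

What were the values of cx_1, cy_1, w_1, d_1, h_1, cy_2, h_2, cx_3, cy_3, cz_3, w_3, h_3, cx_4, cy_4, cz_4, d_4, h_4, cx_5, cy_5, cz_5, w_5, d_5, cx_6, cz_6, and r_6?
cx_1 = 5; cy_1 = 2; w_1 = 3; d_1 = 4; h_1 = 3; cy_2 = 10; h_2 = 4; cx_3 = 6; cy_3 = 2; cz_3 = 11; w_3 = 3; h_3 = 2; cx_4 = 11; cy_4 = 9; cz_4 = 3; d_4 = 4; h_4 = 5; cx_5 = 2; cy_5 = 4; cz_5 = 12; w_5 = 5; d_5 = 4; cx_6 = 11; cz_6 = 11; r_6 = 2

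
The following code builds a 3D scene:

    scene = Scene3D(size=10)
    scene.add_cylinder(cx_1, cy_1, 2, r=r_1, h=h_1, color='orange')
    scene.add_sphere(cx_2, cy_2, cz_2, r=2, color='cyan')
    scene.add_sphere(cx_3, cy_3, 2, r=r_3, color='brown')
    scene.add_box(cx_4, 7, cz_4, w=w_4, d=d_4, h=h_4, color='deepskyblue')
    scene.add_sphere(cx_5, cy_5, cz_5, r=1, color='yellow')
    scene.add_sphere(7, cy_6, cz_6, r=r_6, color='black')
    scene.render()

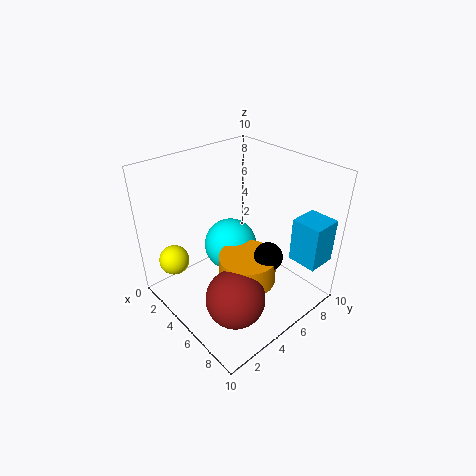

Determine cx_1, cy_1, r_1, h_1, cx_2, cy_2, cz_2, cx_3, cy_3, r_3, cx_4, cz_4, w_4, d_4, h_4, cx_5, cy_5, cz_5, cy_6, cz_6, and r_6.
cx_1 = 6; cy_1 = 5; r_1 = 2; h_1 = 2; cx_2 = 3; cy_2 = 6; cz_2 = 3; cx_3 = 7; cy_3 = 3; r_3 = 2; cx_4 = 8; cz_4 = 4; w_4 = 2; d_4 = 2; h_4 = 3; cx_5 = 3; cy_5 = 1; cz_5 = 4; cy_6 = 6; cz_6 = 4; r_6 = 1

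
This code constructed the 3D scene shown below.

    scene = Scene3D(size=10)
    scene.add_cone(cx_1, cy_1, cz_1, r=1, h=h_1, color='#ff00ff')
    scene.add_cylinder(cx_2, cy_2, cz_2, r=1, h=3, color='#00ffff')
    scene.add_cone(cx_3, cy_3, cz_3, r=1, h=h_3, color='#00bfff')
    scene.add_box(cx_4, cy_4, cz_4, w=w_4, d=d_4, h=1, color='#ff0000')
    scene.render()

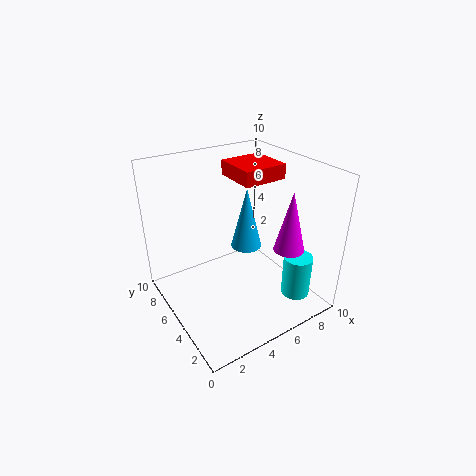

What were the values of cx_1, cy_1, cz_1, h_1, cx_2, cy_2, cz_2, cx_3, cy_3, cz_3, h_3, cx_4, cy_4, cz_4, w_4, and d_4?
cx_1 = 7
cy_1 = 2
cz_1 = 5
h_1 = 4
cx_2 = 8
cy_2 = 2
cz_2 = 1
cx_3 = 5
cy_3 = 4
cz_3 = 5
h_3 = 4
cx_4 = 5
cy_4 = 4
cz_4 = 9
w_4 = 3
d_4 = 3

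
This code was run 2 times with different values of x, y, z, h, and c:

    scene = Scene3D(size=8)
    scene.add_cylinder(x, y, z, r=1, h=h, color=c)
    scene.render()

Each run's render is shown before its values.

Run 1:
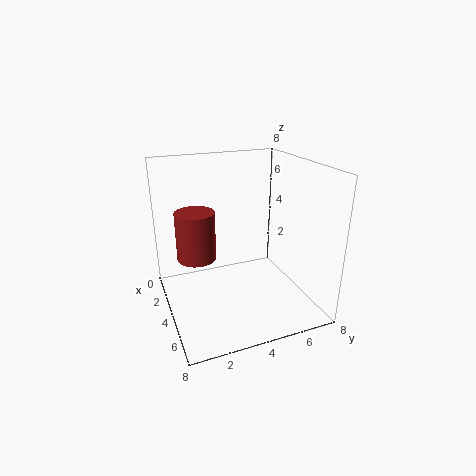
x = 4.5, y = 1.5, z = 3.5, h = 2.5, c = 'brown'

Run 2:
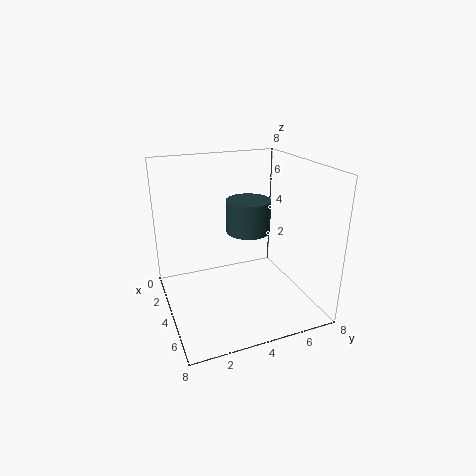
x = 6.5, y = 3.5, z = 5.5, h = 1.5, c = 'darkslategray'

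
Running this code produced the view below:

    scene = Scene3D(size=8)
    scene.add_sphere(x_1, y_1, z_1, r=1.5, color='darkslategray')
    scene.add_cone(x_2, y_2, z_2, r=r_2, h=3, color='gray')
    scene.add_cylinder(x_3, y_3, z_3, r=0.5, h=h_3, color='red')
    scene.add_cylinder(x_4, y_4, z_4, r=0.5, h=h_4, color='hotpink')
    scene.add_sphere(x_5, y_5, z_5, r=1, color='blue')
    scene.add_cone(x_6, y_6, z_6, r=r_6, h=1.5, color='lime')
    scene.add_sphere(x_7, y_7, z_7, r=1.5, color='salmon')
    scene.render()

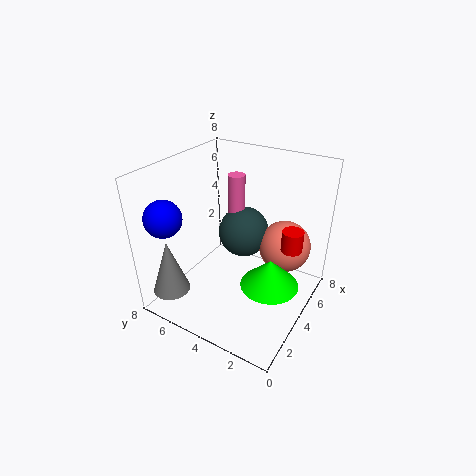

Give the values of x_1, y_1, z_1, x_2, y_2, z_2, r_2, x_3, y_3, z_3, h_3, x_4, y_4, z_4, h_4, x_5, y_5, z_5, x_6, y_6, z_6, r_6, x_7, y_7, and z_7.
x_1 = 5.5; y_1 = 4.5; z_1 = 3.5; x_2 = 1; y_2 = 6.5; z_2 = 1.5; r_2 = 1; x_3 = 3; y_3 = 0.5; z_3 = 5; h_3 = 1; x_4 = 5.5; y_4 = 5; z_4 = 3.5; h_4 = 3.5; x_5 = 1.5; y_5 = 7; z_5 = 5.5; x_6 = 3; y_6 = 1.5; z_6 = 2.5; r_6 = 1.5; x_7 = 6; y_7 = 2; z_7 = 3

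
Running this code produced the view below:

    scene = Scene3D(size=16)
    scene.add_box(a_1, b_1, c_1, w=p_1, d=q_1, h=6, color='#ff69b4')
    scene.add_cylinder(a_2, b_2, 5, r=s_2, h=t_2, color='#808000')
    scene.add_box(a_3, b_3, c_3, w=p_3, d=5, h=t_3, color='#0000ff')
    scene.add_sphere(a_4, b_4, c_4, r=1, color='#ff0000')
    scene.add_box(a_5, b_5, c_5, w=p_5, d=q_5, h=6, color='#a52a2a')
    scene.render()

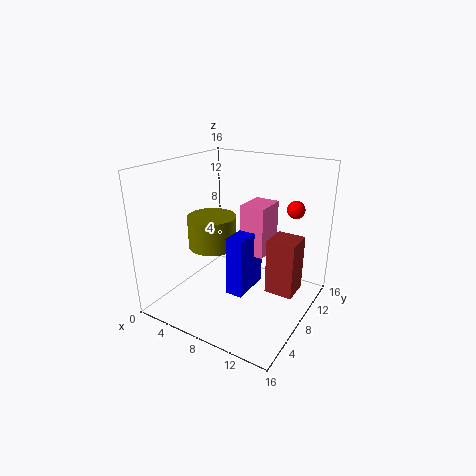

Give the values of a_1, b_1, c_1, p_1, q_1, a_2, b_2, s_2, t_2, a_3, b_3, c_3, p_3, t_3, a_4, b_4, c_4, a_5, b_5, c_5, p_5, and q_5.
a_1 = 7, b_1 = 10, c_1 = 5, p_1 = 3, q_1 = 4, a_2 = 3, b_2 = 10, s_2 = 3, t_2 = 4, a_3 = 7, b_3 = 7, c_3 = 1, p_3 = 2, t_3 = 7, a_4 = 13, b_4 = 12, c_4 = 11, a_5 = 12, b_5 = 7, c_5 = 3, p_5 = 3, q_5 = 3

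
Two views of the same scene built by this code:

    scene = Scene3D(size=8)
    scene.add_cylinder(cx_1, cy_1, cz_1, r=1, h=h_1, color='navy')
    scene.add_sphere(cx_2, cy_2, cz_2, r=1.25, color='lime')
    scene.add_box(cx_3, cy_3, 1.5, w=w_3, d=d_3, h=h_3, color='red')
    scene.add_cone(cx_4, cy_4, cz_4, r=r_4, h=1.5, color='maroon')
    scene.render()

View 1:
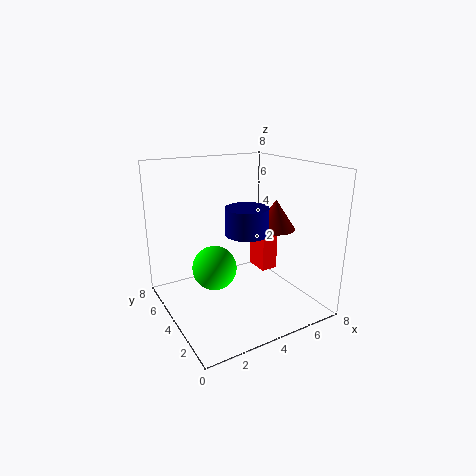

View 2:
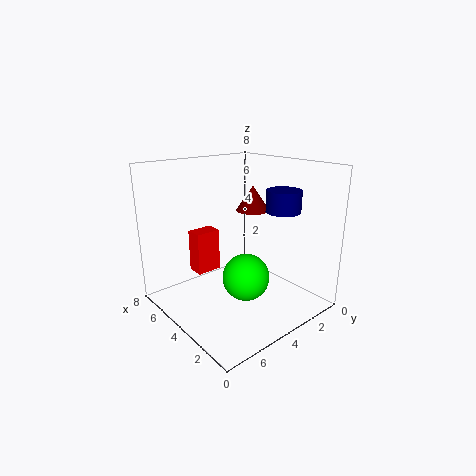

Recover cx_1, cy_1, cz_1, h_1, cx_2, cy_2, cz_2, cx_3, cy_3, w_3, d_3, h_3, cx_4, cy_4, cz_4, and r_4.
cx_1 = 3, cy_1 = 1.5, cz_1 = 5.25, h_1 = 1.25, cx_2 = 2.75, cy_2 = 4.5, cz_2 = 2.25, cx_3 = 5.75, cy_3 = 4, w_3 = 1, d_3 = 1.5, h_3 = 2.5, cx_4 = 5, cy_4 = 2, cz_4 = 5, r_4 = 1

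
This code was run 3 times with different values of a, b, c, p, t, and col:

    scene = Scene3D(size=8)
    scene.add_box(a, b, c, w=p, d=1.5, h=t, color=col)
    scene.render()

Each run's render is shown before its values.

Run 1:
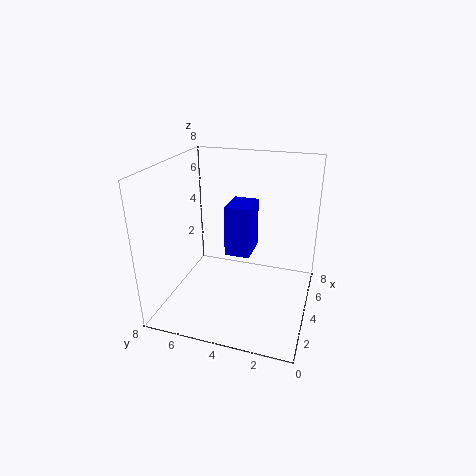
a = 4.5
b = 3.5
c = 2.5
p = 2
t = 3
col = 'blue'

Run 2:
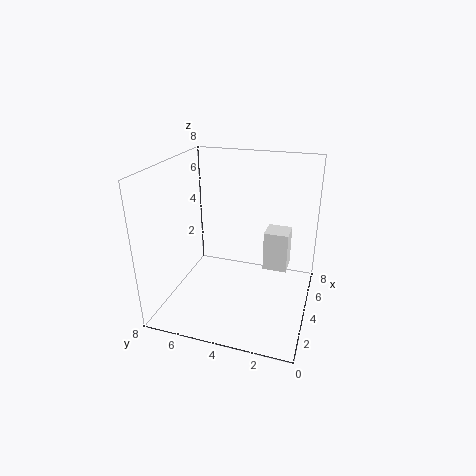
a = 6
b = 1.5
c = 1
p = 1.5
t = 2.5
col = 'white'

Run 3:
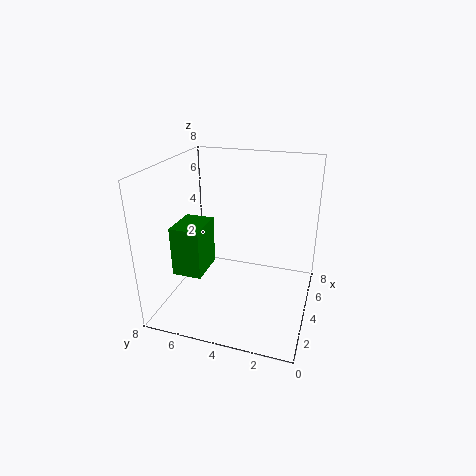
a = 1
b = 5
c = 3
p = 2
t = 2.5
col = 'green'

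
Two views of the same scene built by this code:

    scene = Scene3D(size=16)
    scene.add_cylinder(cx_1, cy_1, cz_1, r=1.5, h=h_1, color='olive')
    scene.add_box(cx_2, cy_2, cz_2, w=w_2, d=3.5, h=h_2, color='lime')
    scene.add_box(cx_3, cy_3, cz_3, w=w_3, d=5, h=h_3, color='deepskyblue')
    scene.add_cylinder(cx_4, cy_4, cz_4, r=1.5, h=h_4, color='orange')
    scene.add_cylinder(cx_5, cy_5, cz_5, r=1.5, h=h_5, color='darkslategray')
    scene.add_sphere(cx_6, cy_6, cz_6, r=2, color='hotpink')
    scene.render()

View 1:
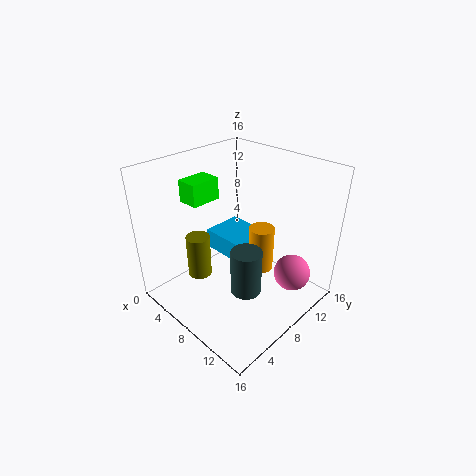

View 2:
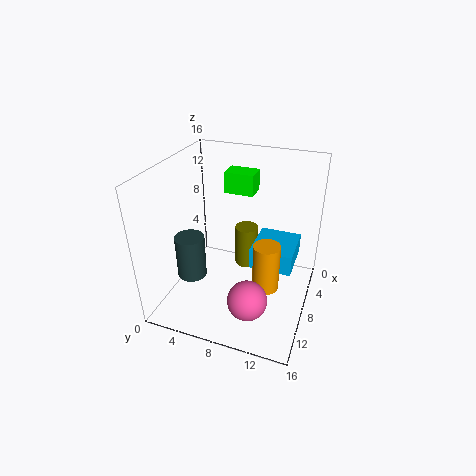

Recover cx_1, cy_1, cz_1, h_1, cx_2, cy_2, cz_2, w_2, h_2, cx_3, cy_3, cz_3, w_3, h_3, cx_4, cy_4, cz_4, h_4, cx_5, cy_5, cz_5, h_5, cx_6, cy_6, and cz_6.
cx_1 = 2; cy_1 = 7; cz_1 = 0.5; h_1 = 5.5; cx_2 = 2; cy_2 = 5; cz_2 = 11.5; w_2 = 2.5; h_2 = 2.5; cx_3 = 1.5; cy_3 = 9; cz_3 = 3.5; w_3 = 5.5; h_3 = 2.5; cx_4 = 8.5; cy_4 = 11.5; cz_4 = 2.5; h_4 = 5.5; cx_5 = 12.5; cy_5 = 4.5; cz_5 = 5.5; h_5 = 4.5; cx_6 = 13.5; cy_6 = 11; cz_6 = 4.5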